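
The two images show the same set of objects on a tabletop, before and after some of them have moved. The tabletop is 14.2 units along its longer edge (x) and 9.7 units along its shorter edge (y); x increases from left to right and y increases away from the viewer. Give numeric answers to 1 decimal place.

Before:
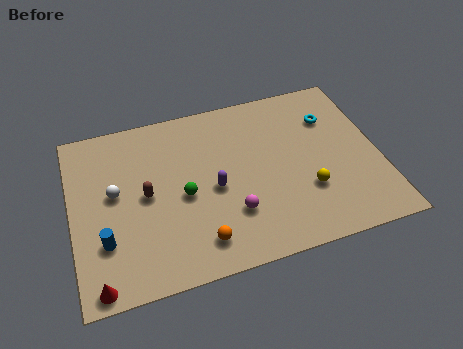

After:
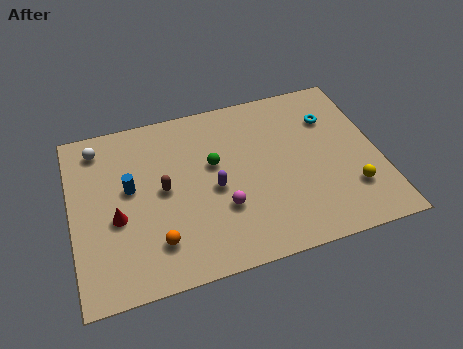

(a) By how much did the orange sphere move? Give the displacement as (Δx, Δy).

(-1.9, 0.5)

The orange sphere started near (5.6, 1.7) and ended near (3.7, 2.2).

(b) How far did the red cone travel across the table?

3.4

From (1.0, 0.8) to (2.0, 4.0), the red cone covered √(1.0² + 3.2²) ≈ 3.4 units.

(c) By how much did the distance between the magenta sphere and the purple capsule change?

-0.5

They were about 1.7 units apart before and 1.2 after — 0.5 units closer together.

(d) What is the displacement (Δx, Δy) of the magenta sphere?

(-0.4, 0.4)

The magenta sphere was at about (7.2, 2.8) and moved to about (6.8, 3.2).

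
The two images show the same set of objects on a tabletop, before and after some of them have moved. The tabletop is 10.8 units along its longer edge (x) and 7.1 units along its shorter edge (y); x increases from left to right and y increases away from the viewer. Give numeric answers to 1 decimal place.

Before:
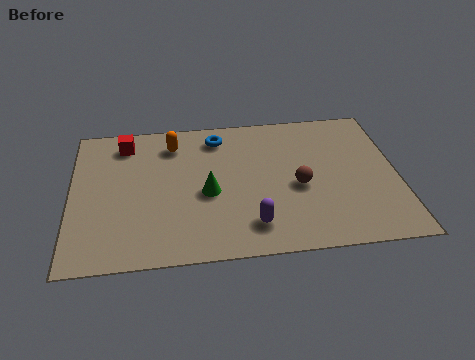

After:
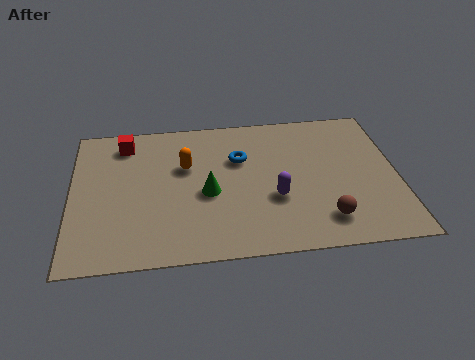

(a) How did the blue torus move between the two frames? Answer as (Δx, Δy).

(0.7, -1.2)

From the two frames, the blue torus sits at roughly (4.9, 5.9) before and (5.6, 4.7) after.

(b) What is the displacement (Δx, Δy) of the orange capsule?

(0.4, -1.2)

The orange capsule started near (3.4, 5.7) and ended near (3.8, 4.5).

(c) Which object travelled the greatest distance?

the brown sphere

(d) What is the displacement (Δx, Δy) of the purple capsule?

(0.8, 1.2)

From the two frames, the purple capsule sits at roughly (5.9, 1.4) before and (6.7, 2.6) after.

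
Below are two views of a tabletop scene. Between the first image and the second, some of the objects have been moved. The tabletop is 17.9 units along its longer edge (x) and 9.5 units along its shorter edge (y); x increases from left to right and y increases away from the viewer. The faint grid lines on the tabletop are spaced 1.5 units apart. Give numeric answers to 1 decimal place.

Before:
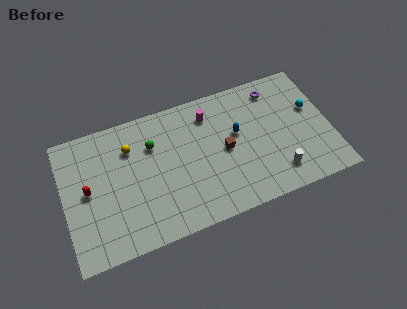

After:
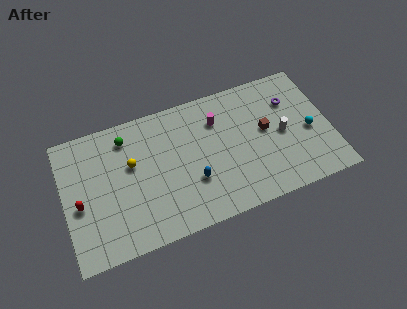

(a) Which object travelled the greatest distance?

the blue capsule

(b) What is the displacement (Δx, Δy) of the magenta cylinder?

(0.5, -0.6)

From the two frames, the magenta cylinder sits at roughly (10.0, 7.6) before and (10.5, 7.0) after.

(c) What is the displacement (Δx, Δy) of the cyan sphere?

(-0.3, -1.6)

The cyan sphere started near (16.8, 5.8) and ended near (16.5, 4.2).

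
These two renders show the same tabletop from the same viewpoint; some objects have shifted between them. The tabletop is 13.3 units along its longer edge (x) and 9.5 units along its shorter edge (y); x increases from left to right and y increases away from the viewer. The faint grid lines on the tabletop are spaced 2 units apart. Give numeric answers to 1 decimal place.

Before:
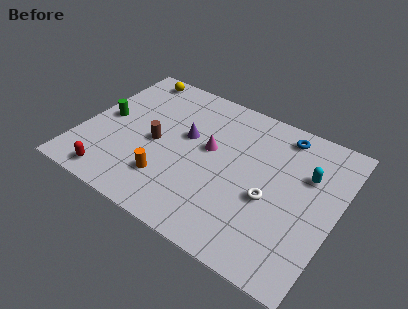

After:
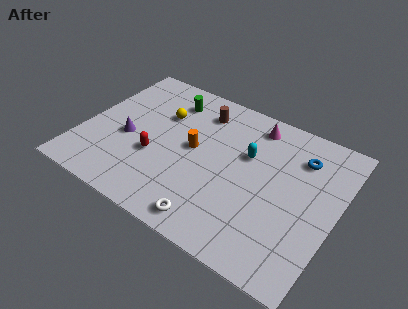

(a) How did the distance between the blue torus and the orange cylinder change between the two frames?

-2.0

Before: roughly 7.7 units apart; after: 5.7. That's 2.0 units closer together.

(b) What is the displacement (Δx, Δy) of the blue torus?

(1.1, -1.0)

The blue torus started near (10.0, 8.2) and ended near (11.1, 7.2).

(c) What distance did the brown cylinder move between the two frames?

3.7

The brown cylinder was near (3.9, 4.4) before and (5.7, 7.6) after, so it travelled √(1.8² + 3.2²) ≈ 3.7 units.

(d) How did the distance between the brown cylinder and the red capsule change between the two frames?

+0.7

They were about 3.7 units apart before and 4.4 after — 0.7 units further apart.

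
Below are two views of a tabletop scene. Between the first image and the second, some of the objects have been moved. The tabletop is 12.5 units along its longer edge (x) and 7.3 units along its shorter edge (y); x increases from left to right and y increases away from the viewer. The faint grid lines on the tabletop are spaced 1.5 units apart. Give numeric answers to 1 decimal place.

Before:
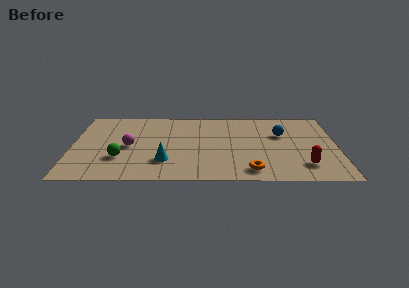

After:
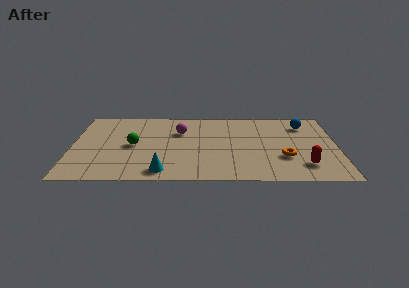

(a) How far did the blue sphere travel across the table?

1.5

The blue sphere moved from about (9.9, 4.7) to (11.0, 5.7), a distance of √(1.1² + 1.0²) ≈ 1.5.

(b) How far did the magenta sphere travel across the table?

2.8

From (2.7, 3.5) to (5.1, 5.0), the magenta sphere covered √(2.4² + 1.5²) ≈ 2.8 units.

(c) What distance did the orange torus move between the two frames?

2.1

The orange torus was near (8.4, 1.1) before and (10.0, 2.4) after, so it travelled √(1.6² + 1.3²) ≈ 2.1 units.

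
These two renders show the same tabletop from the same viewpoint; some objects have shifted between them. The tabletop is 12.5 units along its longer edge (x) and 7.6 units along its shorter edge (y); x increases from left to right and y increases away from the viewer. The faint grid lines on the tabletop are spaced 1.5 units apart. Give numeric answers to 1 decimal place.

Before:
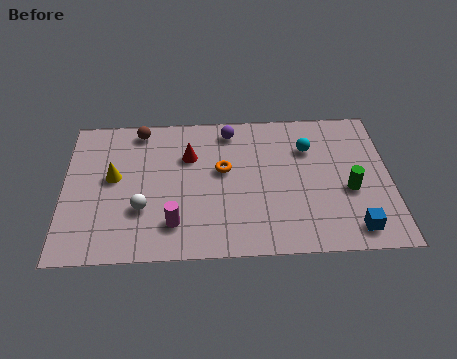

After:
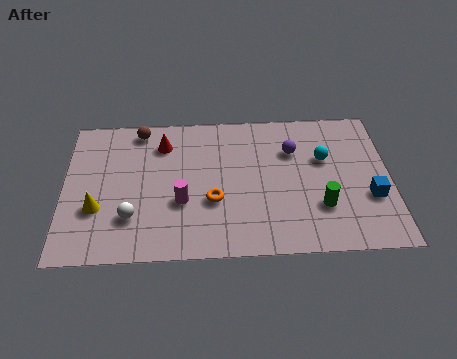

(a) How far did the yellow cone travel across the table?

1.7

The yellow cone was near (1.9, 4.2) before and (1.3, 2.6) after, so it travelled √(0.6² + 1.6²) ≈ 1.7 units.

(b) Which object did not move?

the brown sphere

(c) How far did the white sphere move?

0.6

The white sphere moved from about (3.0, 2.5) to (2.6, 2.1), a distance of √(0.4² + 0.4²) ≈ 0.6.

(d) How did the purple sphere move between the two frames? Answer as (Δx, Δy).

(2.4, -1.2)

From the two frames, the purple sphere sits at roughly (6.4, 6.5) before and (8.8, 5.3) after.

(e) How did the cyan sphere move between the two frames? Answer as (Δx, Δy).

(0.6, -0.6)

From the two frames, the cyan sphere sits at roughly (9.4, 5.4) before and (10.0, 4.8) after.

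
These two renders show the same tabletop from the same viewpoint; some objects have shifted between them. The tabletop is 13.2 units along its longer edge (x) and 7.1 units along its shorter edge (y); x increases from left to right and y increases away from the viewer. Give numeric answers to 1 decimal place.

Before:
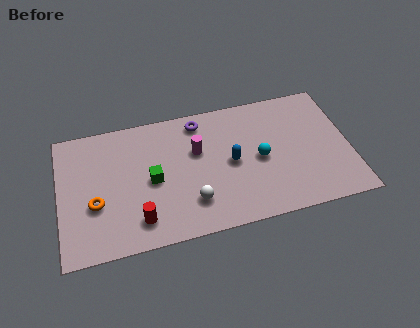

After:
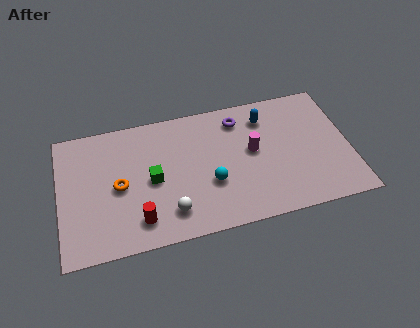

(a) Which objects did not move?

the red cylinder and the green cube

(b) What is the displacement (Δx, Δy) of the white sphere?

(-1.0, -0.3)

The white sphere was at about (5.9, 1.8) and moved to about (4.9, 1.5).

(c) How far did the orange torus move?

1.3

The orange torus was near (1.6, 2.7) before and (2.7, 3.4) after, so it travelled √(1.1² + 0.7²) ≈ 1.3 units.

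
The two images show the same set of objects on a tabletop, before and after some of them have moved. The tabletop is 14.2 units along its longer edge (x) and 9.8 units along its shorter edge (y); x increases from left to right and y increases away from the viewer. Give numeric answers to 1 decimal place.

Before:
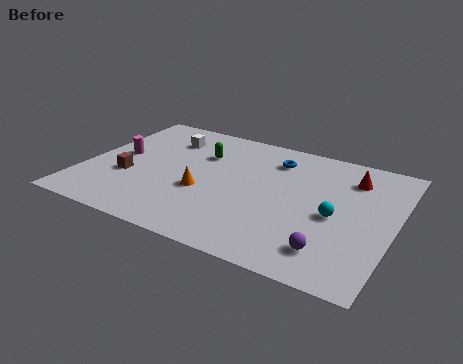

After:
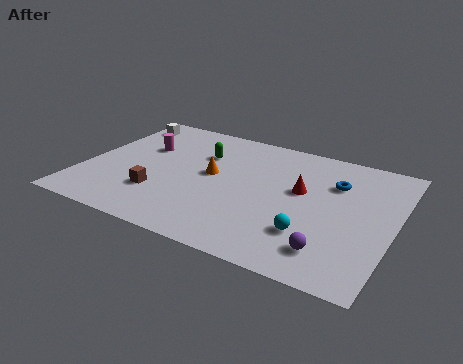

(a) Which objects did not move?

the green capsule and the purple sphere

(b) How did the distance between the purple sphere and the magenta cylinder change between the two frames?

-0.5

Before: roughly 10.8 units apart; after: 10.3. That's 0.5 units closer together.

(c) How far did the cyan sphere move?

1.9

The cyan sphere was near (11.6, 4.4) before and (10.7, 2.7) after, so it travelled √(0.9² + 1.7²) ≈ 1.9 units.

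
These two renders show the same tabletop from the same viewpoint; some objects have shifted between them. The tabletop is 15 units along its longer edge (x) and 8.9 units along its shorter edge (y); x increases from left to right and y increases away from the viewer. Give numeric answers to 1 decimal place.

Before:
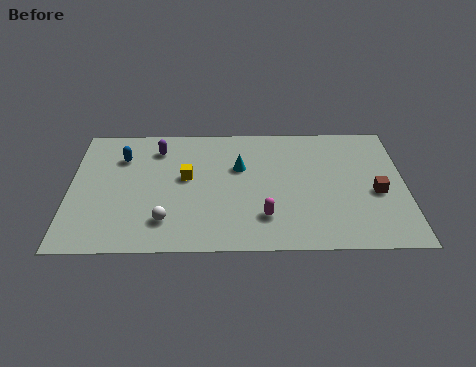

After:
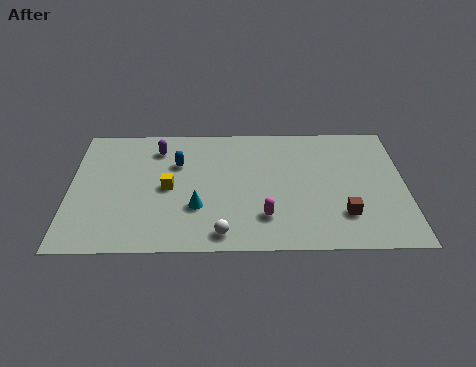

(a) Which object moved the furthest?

the cyan cone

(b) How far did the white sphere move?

2.7

The white sphere was near (4.3, 2.0) before and (6.8, 1.1) after, so it travelled √(2.5² + 0.9²) ≈ 2.7 units.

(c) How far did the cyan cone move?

3.4

From (7.6, 5.7) to (5.7, 2.9), the cyan cone covered √(1.9² + 2.8²) ≈ 3.4 units.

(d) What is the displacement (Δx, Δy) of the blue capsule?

(2.5, -0.5)

From the two frames, the blue capsule sits at roughly (2.3, 6.5) before and (4.8, 6.0) after.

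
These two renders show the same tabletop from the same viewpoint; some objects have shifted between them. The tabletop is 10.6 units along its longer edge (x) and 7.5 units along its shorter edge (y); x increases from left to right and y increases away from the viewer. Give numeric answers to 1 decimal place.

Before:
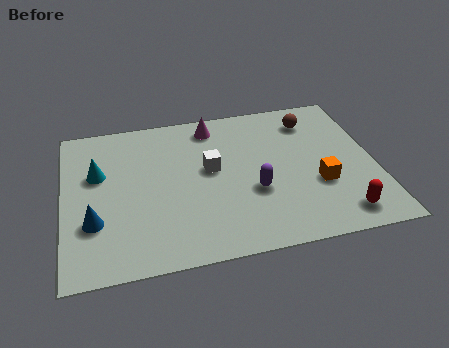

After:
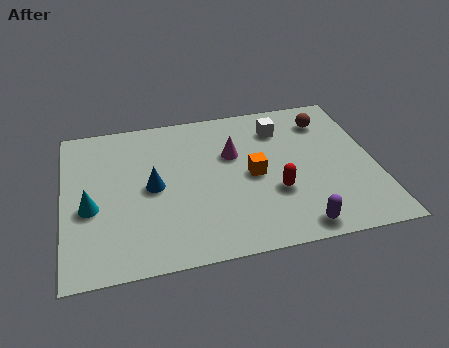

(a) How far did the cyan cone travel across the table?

1.6

From (1.2, 4.7) to (0.9, 3.1), the cyan cone covered √(0.3² + 1.6²) ≈ 1.6 units.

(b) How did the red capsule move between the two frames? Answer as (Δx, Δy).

(-2.1, 1.5)

From the two frames, the red capsule sits at roughly (9.2, 1.1) before and (7.1, 2.6) after.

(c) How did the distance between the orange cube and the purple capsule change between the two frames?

+0.9

They were about 2.2 units apart before and 3.1 after — 0.9 units further apart.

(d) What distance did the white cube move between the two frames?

3.0

The white cube moved from about (5.0, 4.2) to (7.5, 5.8), a distance of √(2.5² + 1.6²) ≈ 3.0.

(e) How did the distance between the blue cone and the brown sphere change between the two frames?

-1.9

They were about 8.4 units apart before and 6.5 after — 1.9 units closer together.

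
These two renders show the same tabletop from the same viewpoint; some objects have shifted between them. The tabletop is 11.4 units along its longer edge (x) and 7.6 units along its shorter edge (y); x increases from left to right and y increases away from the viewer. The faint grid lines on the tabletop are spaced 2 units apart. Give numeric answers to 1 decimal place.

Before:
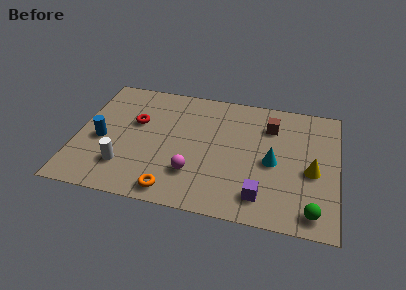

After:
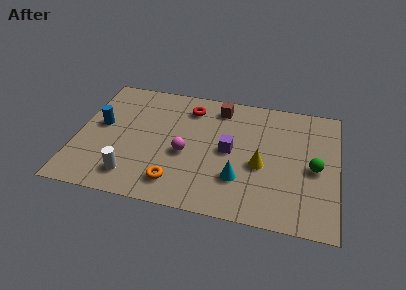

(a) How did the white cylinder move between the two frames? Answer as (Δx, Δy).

(0.4, -0.5)

The white cylinder was at about (2.2, 1.9) and moved to about (2.6, 1.4).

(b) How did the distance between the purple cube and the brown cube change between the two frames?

-1.6

They were about 4.3 units apart before and 2.7 after — 1.6 units closer together.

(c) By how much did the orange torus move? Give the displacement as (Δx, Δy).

(0.1, 0.5)

The orange torus was at about (4.4, 0.9) and moved to about (4.5, 1.4).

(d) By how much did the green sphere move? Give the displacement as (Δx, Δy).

(0.0, 2.5)

The green sphere started near (10.4, 1.0) and ended near (10.4, 3.5).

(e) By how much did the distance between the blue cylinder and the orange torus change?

+0.4

Before: roughly 4.1 units apart; after: 4.5. That's 0.4 units further apart.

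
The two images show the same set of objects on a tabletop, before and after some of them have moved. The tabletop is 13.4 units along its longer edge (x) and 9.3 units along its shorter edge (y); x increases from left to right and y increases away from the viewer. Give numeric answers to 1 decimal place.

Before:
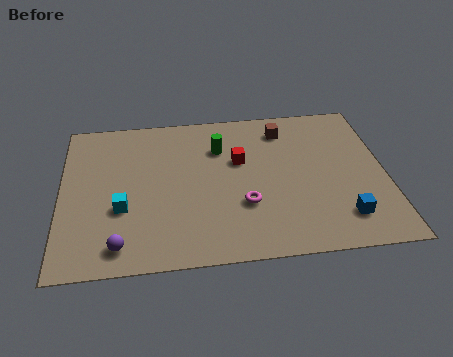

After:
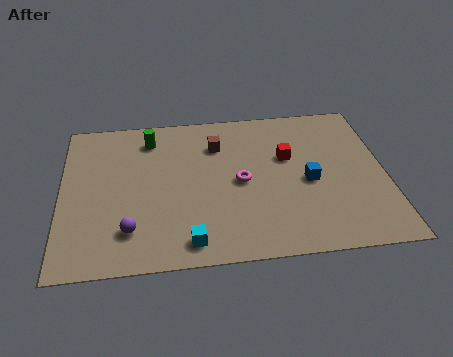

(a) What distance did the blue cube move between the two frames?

2.6

The blue cube was near (11.5, 1.9) before and (10.2, 4.2) after, so it travelled √(1.3² + 2.3²) ≈ 2.6 units.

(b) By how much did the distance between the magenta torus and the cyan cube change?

-1.0

Before: roughly 5.0 units apart; after: 4.0. That's 1.0 units closer together.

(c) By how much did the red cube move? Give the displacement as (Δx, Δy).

(2.0, 0.0)

The red cube started near (7.4, 5.8) and ended near (9.4, 5.8).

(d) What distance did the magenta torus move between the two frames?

1.4

The magenta torus moved from about (7.5, 3.1) to (7.4, 4.5), a distance of √(0.1² + 1.4²) ≈ 1.4.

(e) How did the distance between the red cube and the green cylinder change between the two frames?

+4.8

Before: roughly 1.2 units apart; after: 6.0. That's 4.8 units further apart.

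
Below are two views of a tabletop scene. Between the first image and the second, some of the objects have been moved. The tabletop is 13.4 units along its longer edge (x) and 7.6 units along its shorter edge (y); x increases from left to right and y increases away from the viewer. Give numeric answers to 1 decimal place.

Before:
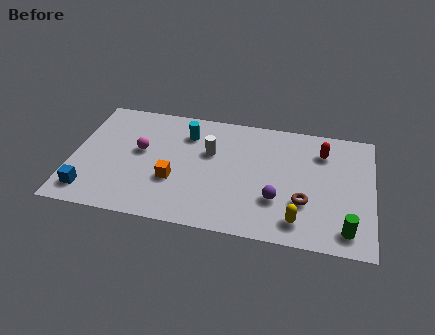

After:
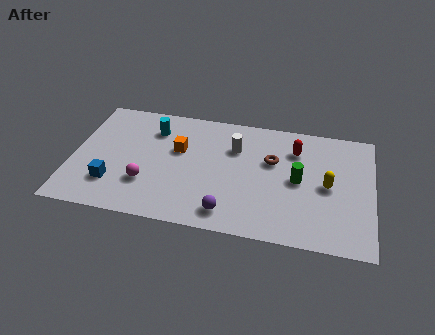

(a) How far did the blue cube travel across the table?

1.2

The blue cube was near (0.9, 1.3) before and (1.9, 2.0) after, so it travelled √(1.0² + 0.7²) ≈ 1.2 units.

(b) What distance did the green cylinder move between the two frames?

3.4

The green cylinder moved from about (12.3, 1.2) to (10.1, 3.8), a distance of √(2.2² + 2.6²) ≈ 3.4.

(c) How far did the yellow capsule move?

2.7

The yellow capsule was near (10.2, 1.3) before and (11.4, 3.7) after, so it travelled √(1.2² + 2.4²) ≈ 2.7 units.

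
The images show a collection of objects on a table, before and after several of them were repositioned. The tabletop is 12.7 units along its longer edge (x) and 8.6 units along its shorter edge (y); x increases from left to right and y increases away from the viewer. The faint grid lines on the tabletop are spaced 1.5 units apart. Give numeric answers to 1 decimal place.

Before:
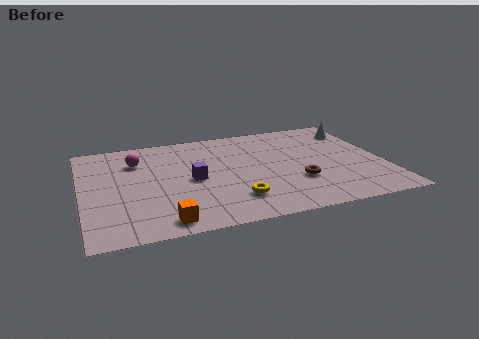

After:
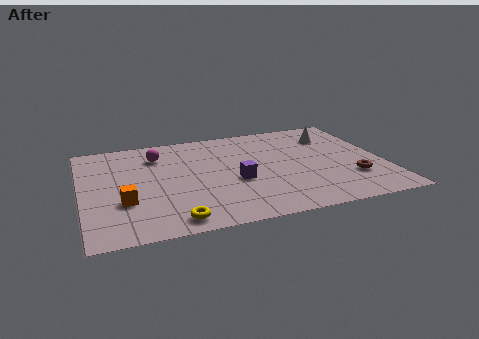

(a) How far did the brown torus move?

2.3

The brown torus was near (8.9, 2.8) before and (11.2, 2.5) after, so it travelled √(2.3² + 0.3²) ≈ 2.3 units.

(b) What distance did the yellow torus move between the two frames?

2.8

From (6.2, 2.0) to (3.6, 1.0), the yellow torus covered √(2.6² + 1.0²) ≈ 2.8 units.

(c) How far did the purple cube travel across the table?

1.9

From (4.6, 4.1) to (6.4, 3.5), the purple cube covered √(1.8² + 0.6²) ≈ 1.9 units.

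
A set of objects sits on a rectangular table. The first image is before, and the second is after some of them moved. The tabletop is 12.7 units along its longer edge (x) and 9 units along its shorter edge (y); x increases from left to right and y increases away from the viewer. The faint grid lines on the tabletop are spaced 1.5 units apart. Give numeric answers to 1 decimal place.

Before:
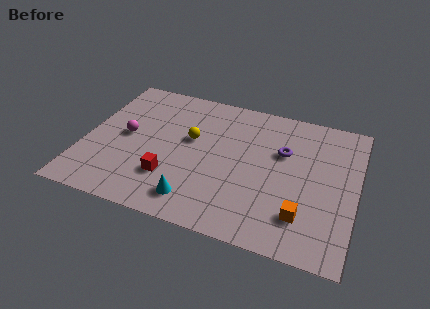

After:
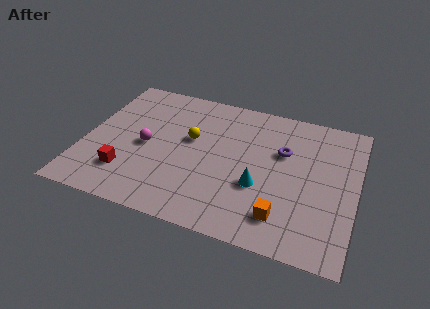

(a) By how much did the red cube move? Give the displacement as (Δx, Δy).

(-2.0, -0.3)

The red cube was at about (4.2, 2.5) and moved to about (2.2, 2.2).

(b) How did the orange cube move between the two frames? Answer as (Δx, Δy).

(-0.9, -0.3)

The orange cube was at about (10.4, 2.1) and moved to about (9.5, 1.8).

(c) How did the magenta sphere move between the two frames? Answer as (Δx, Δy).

(1.0, -0.4)

From the two frames, the magenta sphere sits at roughly (1.9, 4.6) before and (2.9, 4.2) after.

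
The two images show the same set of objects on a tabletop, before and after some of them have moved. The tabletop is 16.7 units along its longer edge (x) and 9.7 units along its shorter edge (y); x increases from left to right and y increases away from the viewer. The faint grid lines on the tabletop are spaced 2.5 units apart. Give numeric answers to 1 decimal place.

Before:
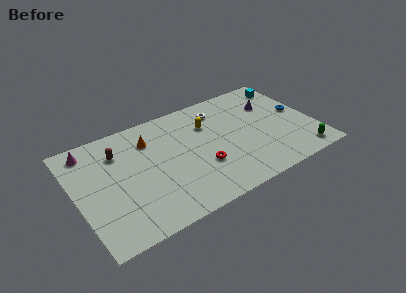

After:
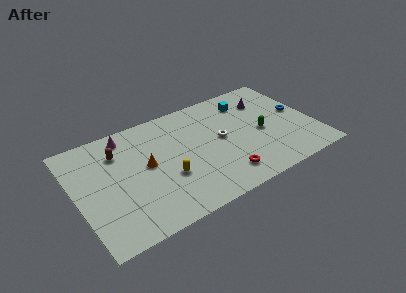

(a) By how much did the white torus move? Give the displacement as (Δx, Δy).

(-0.3, -2.7)

From the two frames, the white torus sits at roughly (10.5, 7.8) before and (10.2, 5.1) after.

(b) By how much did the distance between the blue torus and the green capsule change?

-1.1

The distance was about 4.0 in the first image and 2.9 in the second, so they moved 1.1 units closer together.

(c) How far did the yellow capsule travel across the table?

4.7

The yellow capsule was near (9.5, 6.8) before and (6.1, 3.5) after, so it travelled √(3.4² + 3.3²) ≈ 4.7 units.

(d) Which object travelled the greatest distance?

the yellow capsule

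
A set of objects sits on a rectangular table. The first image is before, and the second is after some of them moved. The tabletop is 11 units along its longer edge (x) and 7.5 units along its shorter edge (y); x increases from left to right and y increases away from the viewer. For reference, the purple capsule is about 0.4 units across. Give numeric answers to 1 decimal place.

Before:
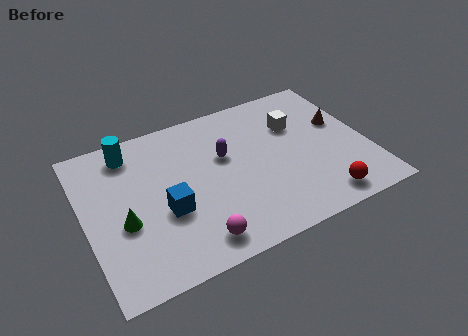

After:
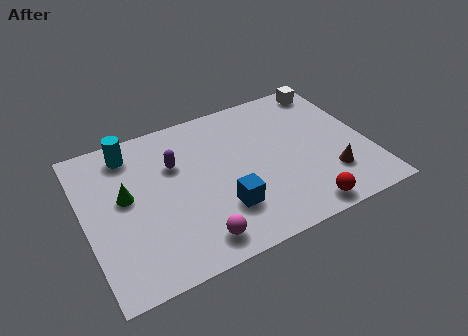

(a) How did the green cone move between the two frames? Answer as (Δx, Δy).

(0.2, 1.2)

From the two frames, the green cone sits at roughly (1.4, 3.0) before and (1.6, 4.2) after.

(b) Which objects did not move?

the cyan cylinder and the magenta sphere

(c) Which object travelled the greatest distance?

the brown cone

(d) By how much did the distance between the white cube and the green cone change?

+1.4

Before: roughly 7.3 units apart; after: 8.7. That's 1.4 units further apart.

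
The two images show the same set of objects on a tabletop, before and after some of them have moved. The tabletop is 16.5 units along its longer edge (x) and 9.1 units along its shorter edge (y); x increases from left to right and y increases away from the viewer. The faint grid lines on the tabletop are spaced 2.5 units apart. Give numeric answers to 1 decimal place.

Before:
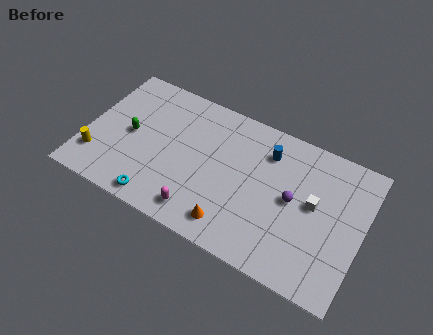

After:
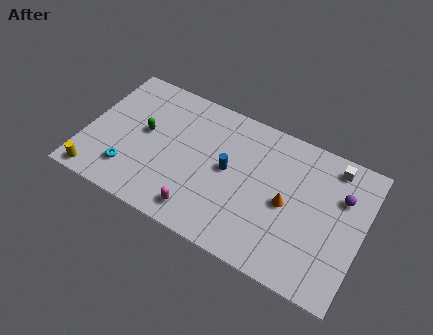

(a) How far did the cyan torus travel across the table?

2.2

The cyan torus was near (4.8, 1.0) before and (2.9, 2.1) after, so it travelled √(1.9² + 1.1²) ≈ 2.2 units.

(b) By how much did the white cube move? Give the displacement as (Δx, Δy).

(0.8, 2.9)

The white cube started near (13.6, 5.0) and ended near (14.4, 7.9).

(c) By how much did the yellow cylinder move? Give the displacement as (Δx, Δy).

(0.2, -1.3)

From the two frames, the yellow cylinder sits at roughly (0.9, 2.2) before and (1.1, 0.9) after.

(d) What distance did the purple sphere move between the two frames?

3.1

From (12.4, 4.7) to (15.1, 6.2), the purple sphere covered √(2.7² + 1.5²) ≈ 3.1 units.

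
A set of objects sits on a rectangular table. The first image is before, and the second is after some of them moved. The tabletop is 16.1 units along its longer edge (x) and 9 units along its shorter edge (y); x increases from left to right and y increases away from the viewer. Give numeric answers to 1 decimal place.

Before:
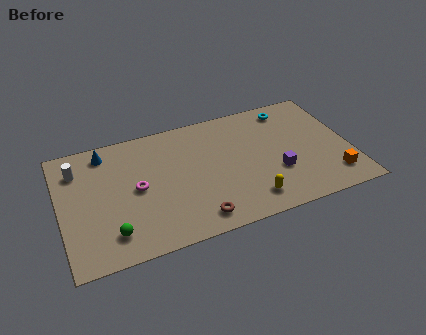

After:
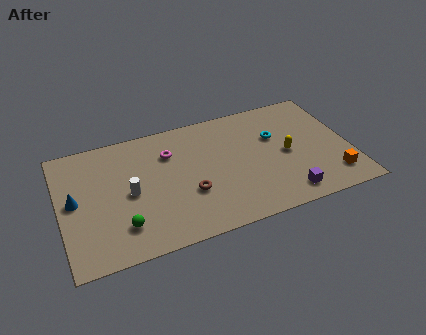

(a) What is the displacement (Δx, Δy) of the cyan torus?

(-1.0, -1.9)

From the two frames, the cyan torus sits at roughly (13.1, 7.7) before and (12.1, 5.8) after.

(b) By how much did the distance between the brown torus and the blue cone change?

-1.4

The distance was about 7.8 in the first image and 6.4 in the second, so they moved 1.4 units closer together.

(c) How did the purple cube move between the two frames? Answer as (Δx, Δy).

(0.3, -1.8)

From the two frames, the purple cube sits at roughly (11.9, 3.1) before and (12.2, 1.3) after.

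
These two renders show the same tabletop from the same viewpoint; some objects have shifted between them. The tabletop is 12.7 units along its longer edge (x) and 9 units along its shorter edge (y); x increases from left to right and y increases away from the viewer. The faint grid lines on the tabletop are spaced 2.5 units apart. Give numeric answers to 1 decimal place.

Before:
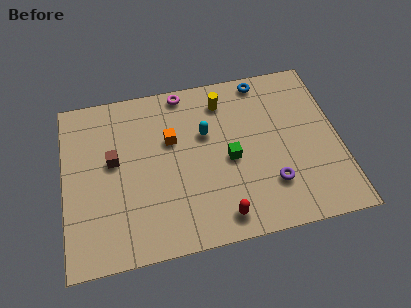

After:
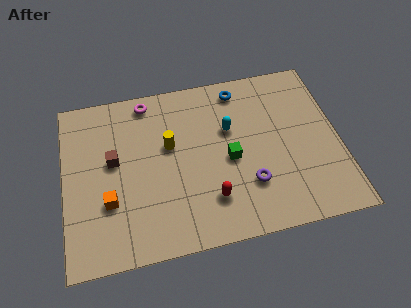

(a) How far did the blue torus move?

1.1

From (9.4, 8.1) to (8.3, 7.8), the blue torus covered √(1.1² + 0.3²) ≈ 1.1 units.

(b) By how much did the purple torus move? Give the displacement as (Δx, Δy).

(-1.0, 0.2)

From the two frames, the purple torus sits at roughly (9.4, 2.4) before and (8.4, 2.6) after.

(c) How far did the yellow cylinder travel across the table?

3.2

From (7.5, 7.3) to (4.9, 5.4), the yellow cylinder covered √(2.6² + 1.9²) ≈ 3.2 units.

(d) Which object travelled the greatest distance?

the orange cube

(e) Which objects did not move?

the brown cube and the green cube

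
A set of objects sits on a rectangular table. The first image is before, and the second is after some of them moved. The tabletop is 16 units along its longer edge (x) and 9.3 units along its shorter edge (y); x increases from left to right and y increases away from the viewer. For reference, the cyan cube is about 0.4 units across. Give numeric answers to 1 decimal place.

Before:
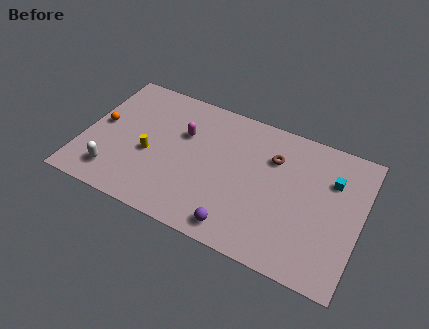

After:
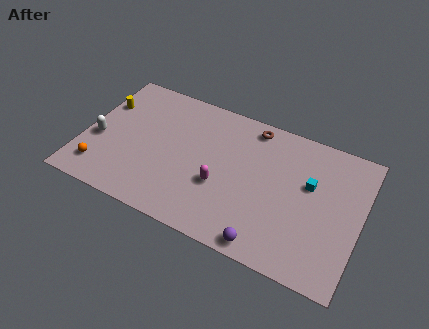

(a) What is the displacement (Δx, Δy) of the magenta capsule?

(2.5, -2.6)

From the two frames, the magenta capsule sits at roughly (5.6, 6.1) before and (8.1, 3.5) after.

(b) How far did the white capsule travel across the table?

2.3

The white capsule was near (2.1, 1.8) before and (0.9, 3.8) after, so it travelled √(1.2² + 2.0²) ≈ 2.3 units.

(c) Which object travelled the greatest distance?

the yellow cylinder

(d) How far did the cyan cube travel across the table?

1.4

The cyan cube moved from about (14.2, 6.5) to (13.0, 5.7), a distance of √(1.2² + 0.8²) ≈ 1.4.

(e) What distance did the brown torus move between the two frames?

2.1

The brown torus moved from about (10.8, 6.6) to (9.4, 8.2), a distance of √(1.4² + 1.6²) ≈ 2.1.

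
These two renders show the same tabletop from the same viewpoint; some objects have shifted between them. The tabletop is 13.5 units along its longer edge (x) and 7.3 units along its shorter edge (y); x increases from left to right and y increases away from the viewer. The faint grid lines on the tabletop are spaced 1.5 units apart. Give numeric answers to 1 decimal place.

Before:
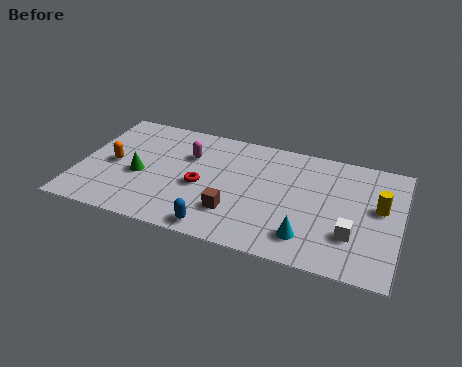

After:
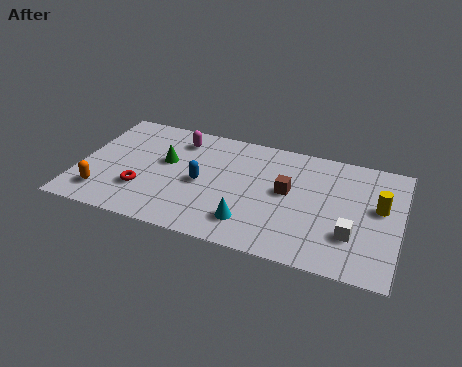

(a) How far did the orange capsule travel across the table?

2.0

The orange capsule was near (1.4, 3.5) before and (1.2, 1.5) after, so it travelled √(0.2² + 2.0²) ≈ 2.0 units.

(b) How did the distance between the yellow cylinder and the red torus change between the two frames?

+2.5

They were about 7.5 units apart before and 10.0 after — 2.5 units further apart.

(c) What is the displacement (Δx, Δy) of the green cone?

(1.0, 1.2)

The green cone was at about (2.6, 3.1) and moved to about (3.6, 4.3).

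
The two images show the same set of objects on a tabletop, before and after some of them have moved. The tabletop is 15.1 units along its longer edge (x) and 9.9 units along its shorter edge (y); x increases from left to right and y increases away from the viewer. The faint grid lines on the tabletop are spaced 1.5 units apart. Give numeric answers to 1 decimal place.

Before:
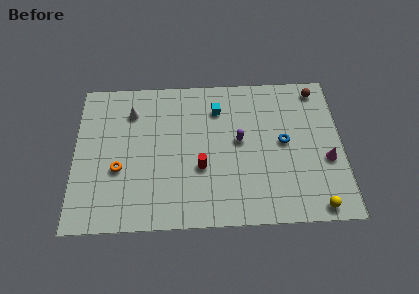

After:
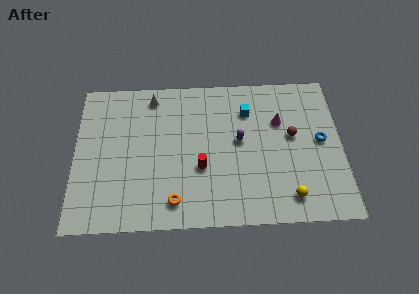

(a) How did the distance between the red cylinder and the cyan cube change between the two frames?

+0.6

Before: roughly 4.0 units apart; after: 4.6. That's 0.6 units further apart.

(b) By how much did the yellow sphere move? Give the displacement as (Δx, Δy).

(-1.5, 0.7)

The yellow sphere was at about (13.5, 0.9) and moved to about (12.0, 1.6).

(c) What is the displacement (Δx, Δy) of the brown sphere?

(-1.5, -3.1)

The brown sphere was at about (13.8, 8.7) and moved to about (12.3, 5.6).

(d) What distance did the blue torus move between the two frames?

2.1

From (11.8, 5.2) to (13.9, 5.2), the blue torus covered √(2.1² + 0.0²) ≈ 2.1 units.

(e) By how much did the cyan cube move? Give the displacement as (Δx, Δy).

(1.7, -0.2)

From the two frames, the cyan cube sits at roughly (8.1, 7.6) before and (9.8, 7.4) after.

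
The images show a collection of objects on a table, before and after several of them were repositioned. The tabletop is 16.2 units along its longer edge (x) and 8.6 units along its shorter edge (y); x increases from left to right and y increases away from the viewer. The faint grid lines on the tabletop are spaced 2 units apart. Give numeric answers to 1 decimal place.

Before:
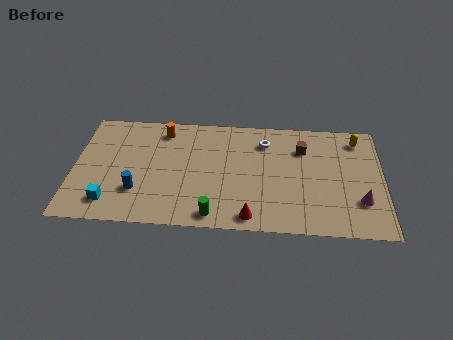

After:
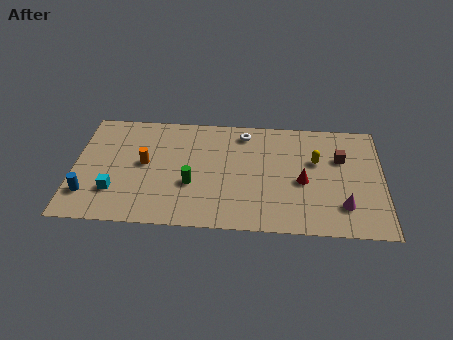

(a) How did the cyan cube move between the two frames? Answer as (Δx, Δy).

(0.2, 0.8)

The cyan cube was at about (2.0, 1.6) and moved to about (2.2, 2.4).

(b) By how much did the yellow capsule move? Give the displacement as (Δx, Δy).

(-2.2, -1.8)

The yellow capsule was at about (14.9, 7.2) and moved to about (12.7, 5.4).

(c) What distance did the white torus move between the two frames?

1.3

The white torus moved from about (10.0, 6.7) to (8.9, 7.3), a distance of √(1.1² + 0.6²) ≈ 1.3.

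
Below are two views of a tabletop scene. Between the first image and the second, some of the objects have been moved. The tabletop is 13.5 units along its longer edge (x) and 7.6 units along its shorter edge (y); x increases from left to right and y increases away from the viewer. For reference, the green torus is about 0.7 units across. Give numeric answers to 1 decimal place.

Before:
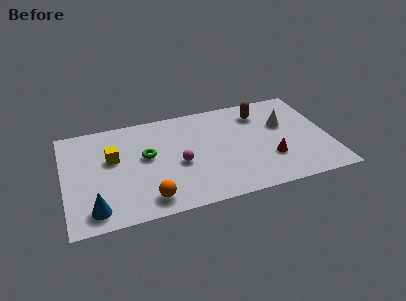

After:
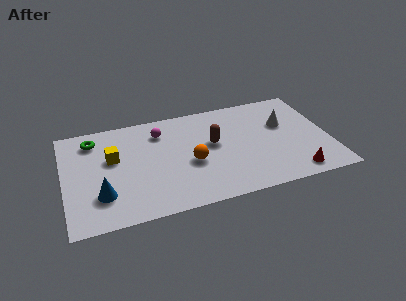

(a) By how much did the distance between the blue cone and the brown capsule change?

-3.8

Before: roughly 10.0 units apart; after: 6.2. That's 3.8 units closer together.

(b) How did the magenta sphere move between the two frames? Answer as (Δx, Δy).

(-0.8, 2.6)

From the two frames, the magenta sphere sits at roughly (5.8, 3.3) before and (5.0, 5.9) after.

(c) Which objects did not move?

the yellow cube and the white cone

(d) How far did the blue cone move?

1.0

The blue cone was near (1.4, 1.2) before and (1.8, 2.1) after, so it travelled √(0.4² + 0.9²) ≈ 1.0 units.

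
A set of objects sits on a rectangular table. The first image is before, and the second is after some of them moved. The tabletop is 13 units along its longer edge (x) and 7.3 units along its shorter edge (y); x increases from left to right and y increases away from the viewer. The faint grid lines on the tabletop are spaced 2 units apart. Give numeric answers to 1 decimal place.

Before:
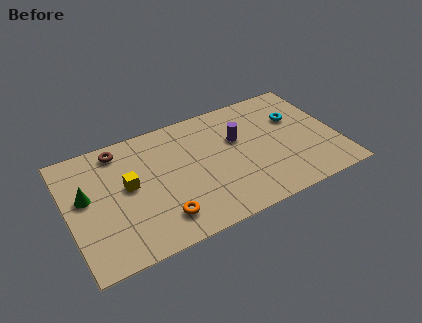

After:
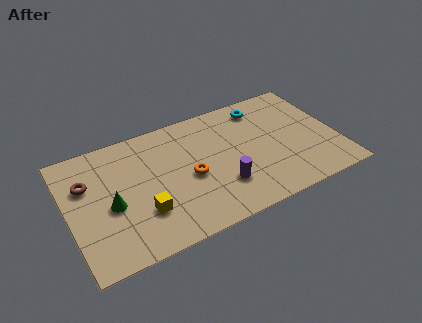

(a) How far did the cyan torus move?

2.0

From (11.2, 4.8) to (9.7, 6.1), the cyan torus covered √(1.5² + 1.3²) ≈ 2.0 units.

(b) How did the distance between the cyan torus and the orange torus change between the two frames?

-2.9

The distance was about 7.7 in the first image and 4.8 in the second, so they moved 2.9 units closer together.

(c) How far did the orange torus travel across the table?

2.4

From (4.2, 1.5) to (5.8, 3.3), the orange torus covered √(1.6² + 1.8²) ≈ 2.4 units.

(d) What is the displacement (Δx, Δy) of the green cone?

(1.1, -1.0)

The green cone started near (0.9, 4.2) and ended near (2.0, 3.2).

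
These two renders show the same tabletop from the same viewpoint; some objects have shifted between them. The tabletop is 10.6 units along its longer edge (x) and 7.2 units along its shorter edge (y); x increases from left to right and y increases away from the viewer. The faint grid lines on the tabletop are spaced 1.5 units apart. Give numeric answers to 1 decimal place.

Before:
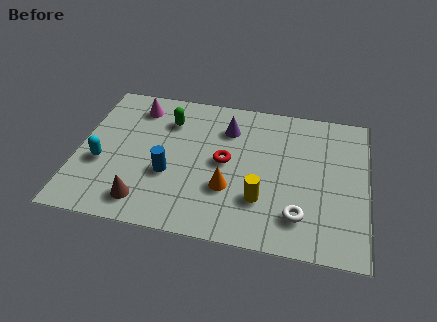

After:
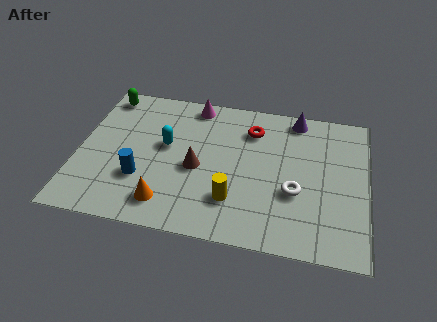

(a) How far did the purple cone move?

2.7

From (5.4, 5.4) to (7.9, 6.4), the purple cone covered √(2.5² + 1.0²) ≈ 2.7 units.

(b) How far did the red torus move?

2.0

The red torus moved from about (5.4, 3.7) to (6.3, 5.5), a distance of √(0.9² + 1.8²) ≈ 2.0.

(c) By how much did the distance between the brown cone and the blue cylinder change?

+0.5

The distance was about 1.7 in the first image and 2.2 in the second, so they moved 0.5 units further apart.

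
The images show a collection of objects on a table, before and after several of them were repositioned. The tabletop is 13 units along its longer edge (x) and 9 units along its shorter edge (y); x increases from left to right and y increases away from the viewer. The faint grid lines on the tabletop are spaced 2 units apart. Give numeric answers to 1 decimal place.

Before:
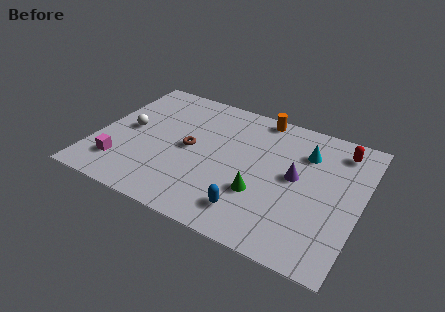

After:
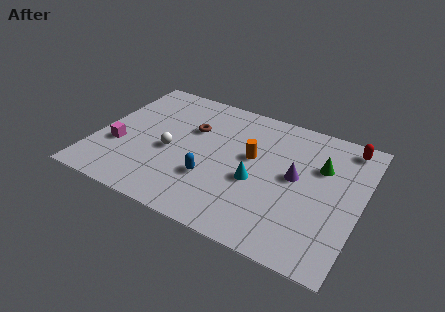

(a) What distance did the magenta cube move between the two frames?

1.2

The magenta cube was near (1.5, 2.0) before and (1.2, 3.2) after, so it travelled √(0.3² + 1.2²) ≈ 1.2 units.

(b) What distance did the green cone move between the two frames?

4.0

From (8.3, 3.0) to (10.9, 6.0), the green cone covered √(2.6² + 3.0²) ≈ 4.0 units.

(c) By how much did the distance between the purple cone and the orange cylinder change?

-1.8

The distance was about 4.0 in the first image and 2.2 in the second, so they moved 1.8 units closer together.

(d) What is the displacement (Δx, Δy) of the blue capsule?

(-2.1, 1.2)

From the two frames, the blue capsule sits at roughly (8.0, 1.7) before and (5.9, 2.9) after.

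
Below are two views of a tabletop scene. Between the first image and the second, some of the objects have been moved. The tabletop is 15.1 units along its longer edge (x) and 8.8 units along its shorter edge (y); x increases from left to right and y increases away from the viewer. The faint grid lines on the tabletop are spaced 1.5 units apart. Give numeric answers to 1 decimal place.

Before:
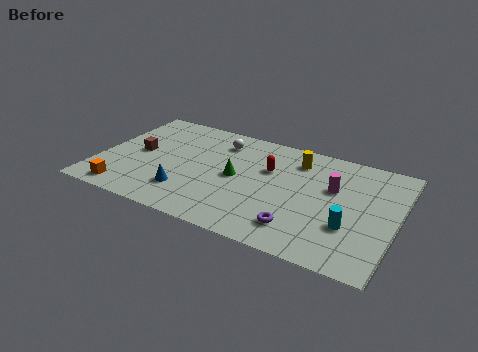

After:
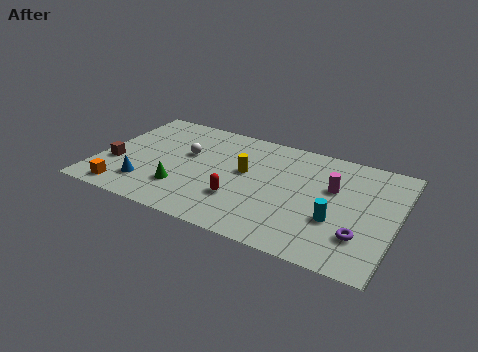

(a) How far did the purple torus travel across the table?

3.1

From (10.5, 1.8) to (13.5, 2.4), the purple torus covered √(3.0² + 0.6²) ≈ 3.1 units.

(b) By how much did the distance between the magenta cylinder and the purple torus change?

-0.4

They were about 3.9 units apart before and 3.5 after — 0.4 units closer together.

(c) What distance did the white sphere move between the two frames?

2.3

The white sphere moved from about (5.8, 7.0) to (4.3, 5.3), a distance of √(1.5² + 1.7²) ≈ 2.3.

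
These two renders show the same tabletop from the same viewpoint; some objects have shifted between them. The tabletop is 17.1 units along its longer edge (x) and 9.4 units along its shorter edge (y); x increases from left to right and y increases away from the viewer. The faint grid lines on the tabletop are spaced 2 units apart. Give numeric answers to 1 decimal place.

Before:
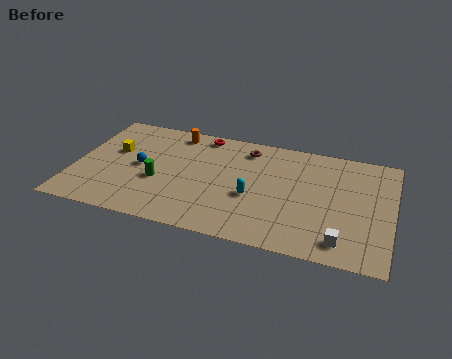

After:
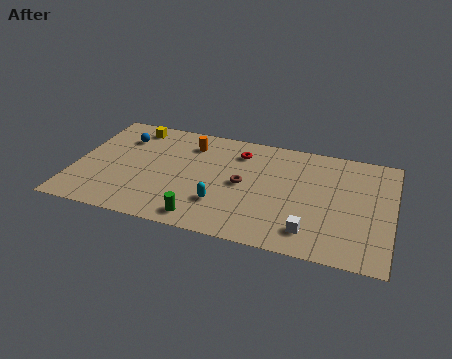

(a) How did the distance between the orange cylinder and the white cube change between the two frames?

-2.7

The distance was about 11.6 in the first image and 8.9 in the second, so they moved 2.7 units closer together.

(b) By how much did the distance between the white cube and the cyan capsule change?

-0.5

Before: roughly 5.4 units apart; after: 4.9. That's 0.5 units closer together.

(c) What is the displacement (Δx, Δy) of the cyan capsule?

(-1.6, -1.1)

The cyan capsule started near (9.7, 3.8) and ended near (8.1, 2.7).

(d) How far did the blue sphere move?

2.6

The blue sphere moved from about (3.5, 4.7) to (2.3, 7.0), a distance of √(1.2² + 2.3²) ≈ 2.6.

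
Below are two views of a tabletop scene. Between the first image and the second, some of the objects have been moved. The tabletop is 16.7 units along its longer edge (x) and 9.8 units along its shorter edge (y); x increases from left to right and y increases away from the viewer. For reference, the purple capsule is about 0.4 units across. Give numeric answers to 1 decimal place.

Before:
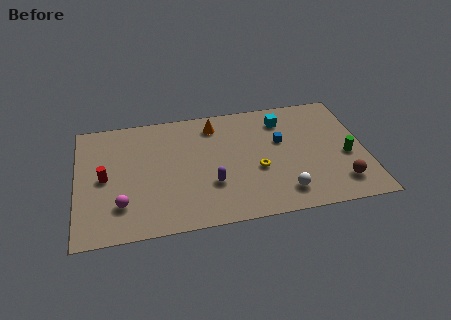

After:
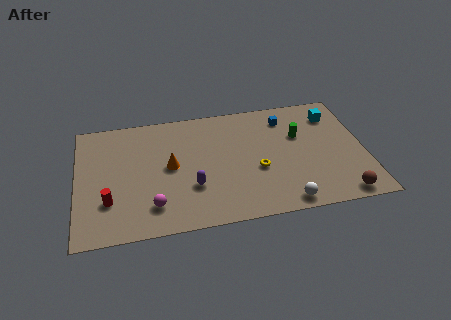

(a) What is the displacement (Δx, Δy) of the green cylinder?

(-2.6, 2.2)

The green cylinder started near (15.6, 4.1) and ended near (13.0, 6.3).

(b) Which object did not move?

the yellow torus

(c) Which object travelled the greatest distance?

the orange cone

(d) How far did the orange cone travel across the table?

4.0

The orange cone was near (8.1, 8.1) before and (5.4, 5.1) after, so it travelled √(2.7² + 3.0²) ≈ 4.0 units.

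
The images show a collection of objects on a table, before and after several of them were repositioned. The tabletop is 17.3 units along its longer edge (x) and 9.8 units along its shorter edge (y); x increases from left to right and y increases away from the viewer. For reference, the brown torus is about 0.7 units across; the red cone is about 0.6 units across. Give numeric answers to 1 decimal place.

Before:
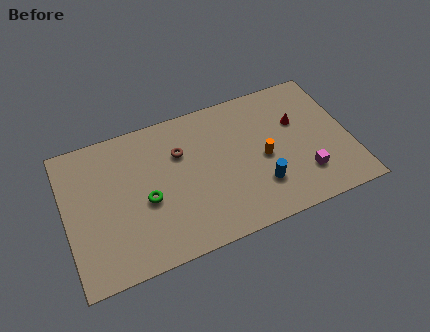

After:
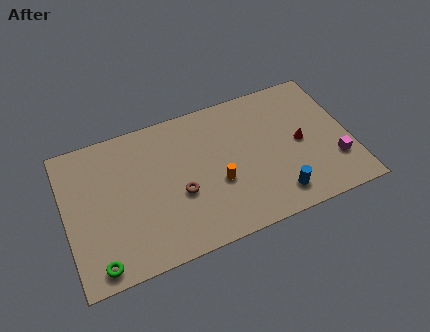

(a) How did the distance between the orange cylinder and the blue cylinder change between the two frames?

+2.2

The distance was about 1.8 in the first image and 4.0 in the second, so they moved 2.2 units further apart.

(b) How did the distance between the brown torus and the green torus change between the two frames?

+2.5

The distance was about 3.4 in the first image and 5.9 in the second, so they moved 2.5 units further apart.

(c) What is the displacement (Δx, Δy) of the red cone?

(0.0, -1.5)

The red cone started near (14.3, 6.3) and ended near (14.3, 4.8).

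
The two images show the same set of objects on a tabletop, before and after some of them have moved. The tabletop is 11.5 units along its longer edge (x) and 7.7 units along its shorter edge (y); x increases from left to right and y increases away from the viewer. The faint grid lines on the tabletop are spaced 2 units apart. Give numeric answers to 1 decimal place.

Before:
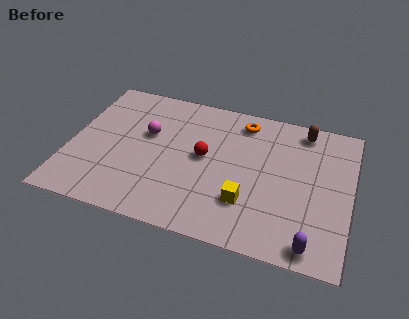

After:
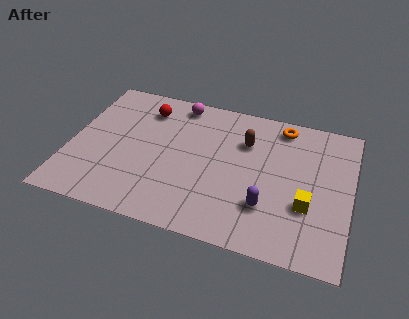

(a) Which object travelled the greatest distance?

the red sphere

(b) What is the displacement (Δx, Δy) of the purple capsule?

(-1.9, 1.4)

The purple capsule started near (10.1, 0.8) and ended near (8.2, 2.2).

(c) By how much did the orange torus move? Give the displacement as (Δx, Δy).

(1.6, 0.2)

From the two frames, the orange torus sits at roughly (6.9, 6.5) before and (8.5, 6.7) after.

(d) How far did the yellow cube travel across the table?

2.5

The yellow cube moved from about (7.4, 2.2) to (9.8, 2.7), a distance of √(2.4² + 0.5²) ≈ 2.5.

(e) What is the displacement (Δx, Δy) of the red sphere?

(-2.6, 2.0)

From the two frames, the red sphere sits at roughly (5.5, 4.1) before and (2.9, 6.1) after.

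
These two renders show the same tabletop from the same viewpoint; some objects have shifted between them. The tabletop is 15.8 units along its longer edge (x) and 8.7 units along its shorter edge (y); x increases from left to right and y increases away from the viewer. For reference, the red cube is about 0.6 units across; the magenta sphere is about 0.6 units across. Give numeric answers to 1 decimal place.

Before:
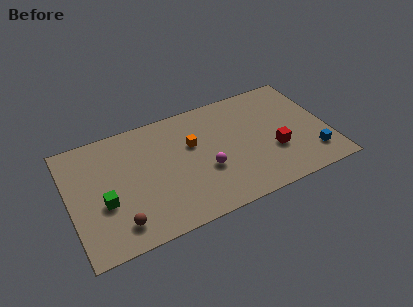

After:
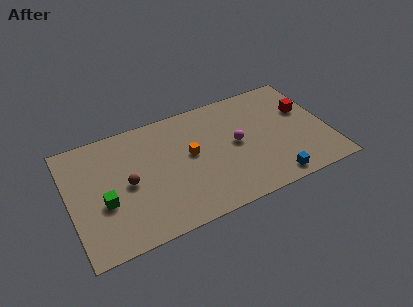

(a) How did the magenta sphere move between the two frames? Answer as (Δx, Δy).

(2.0, 1.2)

The magenta sphere was at about (8.2, 3.3) and moved to about (10.2, 4.5).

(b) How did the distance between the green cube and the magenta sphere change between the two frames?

+2.1

Before: roughly 6.2 units apart; after: 8.3. That's 2.1 units further apart.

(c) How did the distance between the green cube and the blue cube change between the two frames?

-2.4

They were about 12.7 units apart before and 10.3 after — 2.4 units closer together.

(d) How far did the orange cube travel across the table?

0.7

The orange cube was near (7.6, 5.5) before and (7.4, 4.8) after, so it travelled √(0.2² + 0.7²) ≈ 0.7 units.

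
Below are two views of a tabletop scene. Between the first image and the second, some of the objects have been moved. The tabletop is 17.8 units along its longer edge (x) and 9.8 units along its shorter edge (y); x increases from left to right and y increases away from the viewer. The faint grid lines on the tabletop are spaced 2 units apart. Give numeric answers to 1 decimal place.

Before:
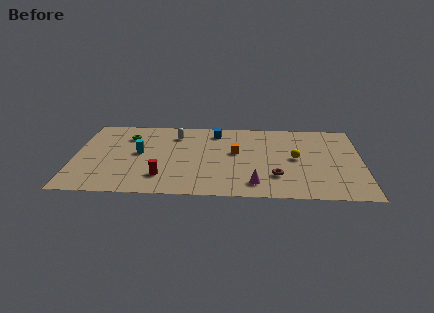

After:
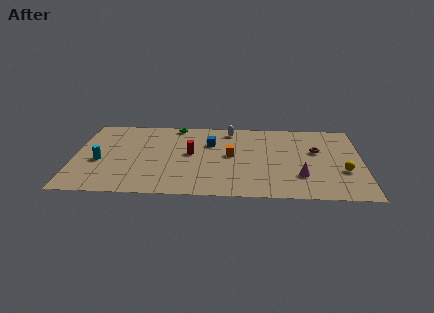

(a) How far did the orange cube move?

0.5

The orange cube moved from about (10.0, 5.6) to (9.7, 5.2), a distance of √(0.3² + 0.4²) ≈ 0.5.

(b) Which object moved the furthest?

the brown torus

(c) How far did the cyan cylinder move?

2.6

From (4.0, 5.2) to (1.6, 4.1), the cyan cylinder covered √(2.4² + 1.1²) ≈ 2.6 units.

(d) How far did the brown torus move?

4.1

The brown torus moved from about (12.5, 2.7) to (15.0, 6.0), a distance of √(2.5² + 3.3²) ≈ 4.1.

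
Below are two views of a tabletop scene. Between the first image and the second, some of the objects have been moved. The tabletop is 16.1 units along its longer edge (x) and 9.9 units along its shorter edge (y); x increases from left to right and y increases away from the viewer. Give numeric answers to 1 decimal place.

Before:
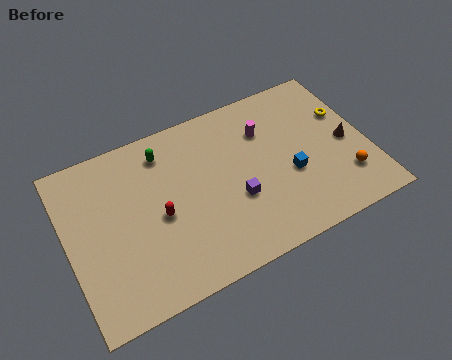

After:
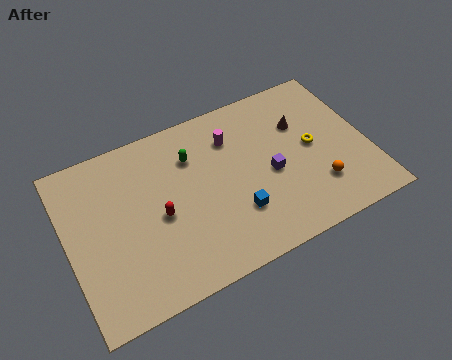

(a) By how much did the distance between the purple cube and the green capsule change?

-0.7

The distance was about 5.5 in the first image and 4.8 in the second, so they moved 0.7 units closer together.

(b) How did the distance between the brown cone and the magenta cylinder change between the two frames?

-1.0

They were about 4.8 units apart before and 3.8 after — 1.0 units closer together.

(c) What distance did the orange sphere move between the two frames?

1.5

The orange sphere moved from about (14.6, 2.5) to (13.1, 2.6), a distance of √(1.5² + 0.1²) ≈ 1.5.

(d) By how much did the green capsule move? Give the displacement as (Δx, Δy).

(1.4, -0.9)

From the two frames, the green capsule sits at roughly (5.5, 8.1) before and (6.9, 7.2) after.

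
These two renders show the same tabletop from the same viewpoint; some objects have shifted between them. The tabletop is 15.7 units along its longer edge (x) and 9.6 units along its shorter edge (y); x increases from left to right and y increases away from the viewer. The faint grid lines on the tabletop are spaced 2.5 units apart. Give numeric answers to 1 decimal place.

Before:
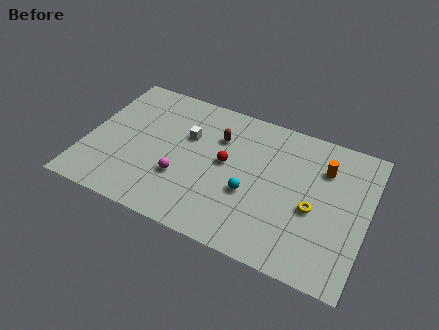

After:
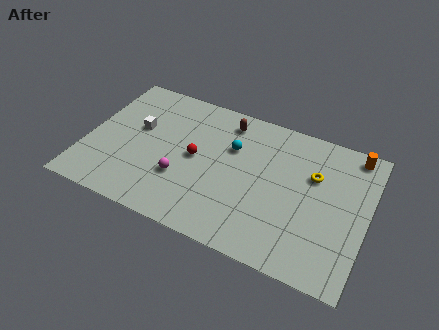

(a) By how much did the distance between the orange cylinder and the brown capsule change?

+1.2

Before: roughly 5.9 units apart; after: 7.1. That's 1.2 units further apart.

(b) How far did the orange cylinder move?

2.2

From (13.1, 7.0) to (14.6, 8.6), the orange cylinder covered √(1.5² + 1.6²) ≈ 2.2 units.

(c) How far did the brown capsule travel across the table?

1.3

The brown capsule moved from about (7.2, 6.8) to (7.5, 8.1), a distance of √(0.3² + 1.3²) ≈ 1.3.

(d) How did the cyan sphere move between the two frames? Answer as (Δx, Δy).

(-1.3, 2.7)

From the two frames, the cyan sphere sits at roughly (9.3, 3.7) before and (8.0, 6.4) after.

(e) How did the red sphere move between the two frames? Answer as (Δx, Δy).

(-1.7, -0.3)

The red sphere was at about (7.8, 5.2) and moved to about (6.1, 4.9).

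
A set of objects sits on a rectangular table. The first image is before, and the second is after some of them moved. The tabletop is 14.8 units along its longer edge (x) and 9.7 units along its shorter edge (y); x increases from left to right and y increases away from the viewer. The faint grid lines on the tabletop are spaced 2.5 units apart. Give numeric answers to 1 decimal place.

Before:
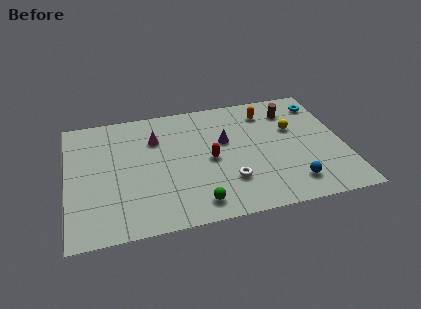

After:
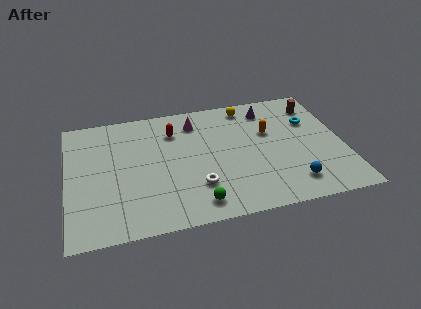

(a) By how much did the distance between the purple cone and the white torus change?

+3.6

They were about 3.2 units apart before and 6.8 after — 3.6 units further apart.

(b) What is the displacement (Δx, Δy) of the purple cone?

(2.5, 2.1)

The purple cone started near (8.5, 5.9) and ended near (11.0, 8.0).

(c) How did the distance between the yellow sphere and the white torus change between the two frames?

+1.6

Before: roughly 5.0 units apart; after: 6.6. That's 1.6 units further apart.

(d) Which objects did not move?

the green sphere and the blue sphere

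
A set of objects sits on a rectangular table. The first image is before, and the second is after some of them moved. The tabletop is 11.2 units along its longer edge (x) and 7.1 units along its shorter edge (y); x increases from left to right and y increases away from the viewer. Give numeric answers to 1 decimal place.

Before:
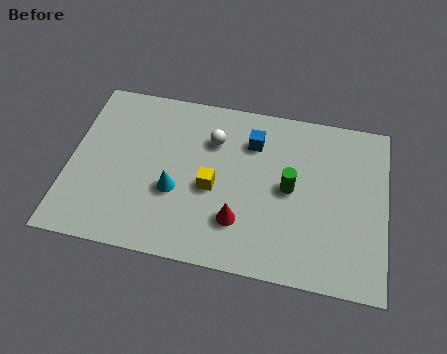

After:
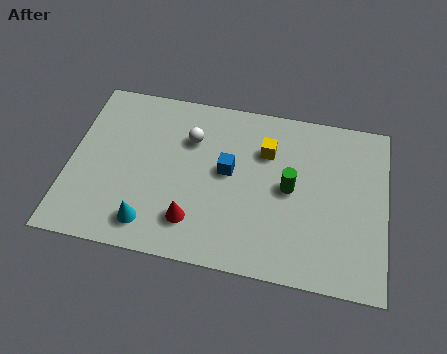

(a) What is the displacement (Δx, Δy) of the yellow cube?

(1.8, 1.9)

From the two frames, the yellow cube sits at roughly (5.1, 3.1) before and (6.9, 5.0) after.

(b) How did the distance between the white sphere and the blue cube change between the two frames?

+0.4

They were about 1.4 units apart before and 1.8 after — 0.4 units further apart.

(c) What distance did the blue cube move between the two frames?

1.6

From (6.4, 5.3) to (5.6, 3.9), the blue cube covered √(0.8² + 1.4²) ≈ 1.6 units.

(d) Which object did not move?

the green cylinder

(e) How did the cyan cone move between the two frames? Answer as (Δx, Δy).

(-0.8, -1.5)

From the two frames, the cyan cone sits at roughly (3.8, 2.7) before and (3.0, 1.2) after.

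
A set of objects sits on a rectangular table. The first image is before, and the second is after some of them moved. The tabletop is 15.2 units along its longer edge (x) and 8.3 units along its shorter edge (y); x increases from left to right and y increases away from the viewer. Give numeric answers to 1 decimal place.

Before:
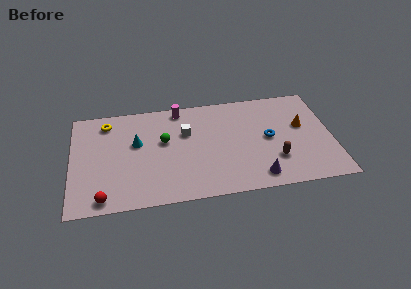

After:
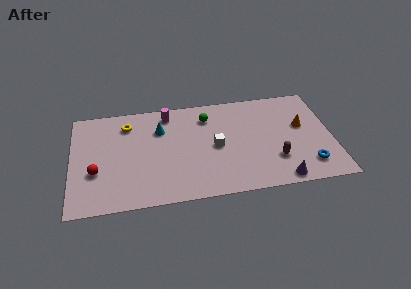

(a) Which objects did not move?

the orange cone and the brown capsule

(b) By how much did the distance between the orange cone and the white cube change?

-1.6

The distance was about 6.8 in the first image and 5.2 in the second, so they moved 1.6 units closer together.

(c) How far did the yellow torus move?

1.2

The yellow torus moved from about (2.1, 6.9) to (3.3, 6.6), a distance of √(1.2² + 0.3²) ≈ 1.2.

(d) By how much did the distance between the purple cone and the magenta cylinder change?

+1.4

The distance was about 7.5 in the first image and 8.9 in the second, so they moved 1.4 units further apart.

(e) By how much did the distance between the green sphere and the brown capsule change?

-1.3

Before: roughly 6.9 units apart; after: 5.6. That's 1.3 units closer together.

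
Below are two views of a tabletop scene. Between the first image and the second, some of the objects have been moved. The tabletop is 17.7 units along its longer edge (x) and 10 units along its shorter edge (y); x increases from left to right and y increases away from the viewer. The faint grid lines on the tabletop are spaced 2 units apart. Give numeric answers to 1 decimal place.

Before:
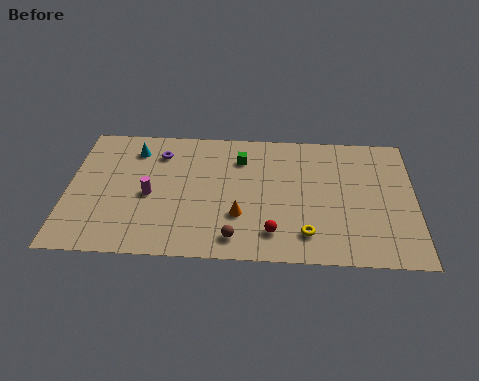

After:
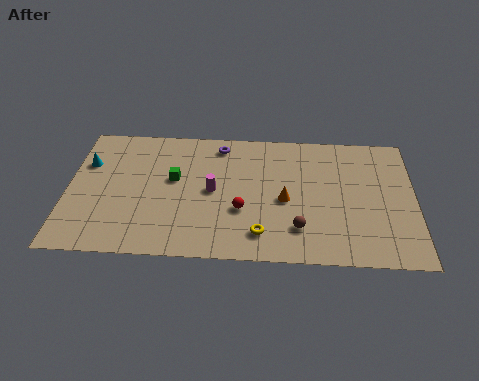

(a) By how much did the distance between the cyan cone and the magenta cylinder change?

+3.1

Before: roughly 3.6 units apart; after: 6.7. That's 3.1 units further apart.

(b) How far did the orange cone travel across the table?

2.6

The orange cone moved from about (8.8, 3.2) to (11.1, 4.5), a distance of √(2.3² + 1.3²) ≈ 2.6.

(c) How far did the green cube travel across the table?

3.8

The green cube moved from about (8.8, 7.6) to (5.4, 5.8), a distance of √(3.4² + 1.8²) ≈ 3.8.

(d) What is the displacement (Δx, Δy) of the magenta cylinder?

(3.2, 0.5)

The magenta cylinder started near (4.2, 4.5) and ended near (7.4, 5.0).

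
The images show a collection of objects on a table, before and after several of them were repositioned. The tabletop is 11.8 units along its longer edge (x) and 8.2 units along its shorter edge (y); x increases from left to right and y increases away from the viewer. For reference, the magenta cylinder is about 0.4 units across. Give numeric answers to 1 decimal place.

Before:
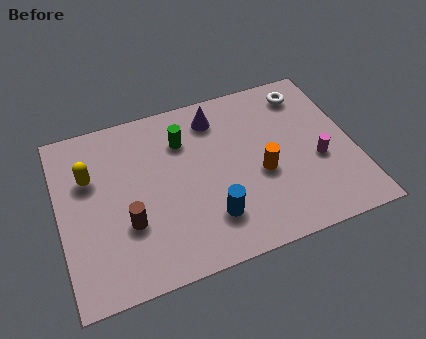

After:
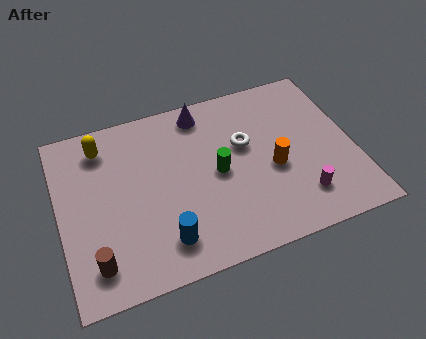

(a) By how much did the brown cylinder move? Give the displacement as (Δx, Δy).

(-1.4, -1.3)

From the two frames, the brown cylinder sits at roughly (2.6, 2.8) before and (1.2, 1.5) after.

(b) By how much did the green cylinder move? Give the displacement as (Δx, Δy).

(1.2, -2.0)

From the two frames, the green cylinder sits at roughly (5.1, 6.0) before and (6.3, 4.0) after.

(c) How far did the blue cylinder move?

1.9

The blue cylinder was near (5.8, 2.0) before and (3.9, 1.6) after, so it travelled √(1.9² + 0.4²) ≈ 1.9 units.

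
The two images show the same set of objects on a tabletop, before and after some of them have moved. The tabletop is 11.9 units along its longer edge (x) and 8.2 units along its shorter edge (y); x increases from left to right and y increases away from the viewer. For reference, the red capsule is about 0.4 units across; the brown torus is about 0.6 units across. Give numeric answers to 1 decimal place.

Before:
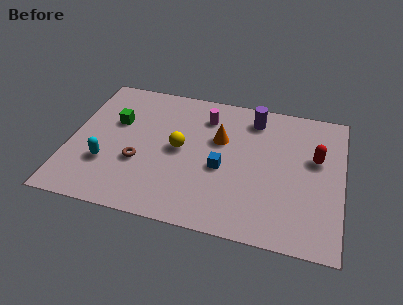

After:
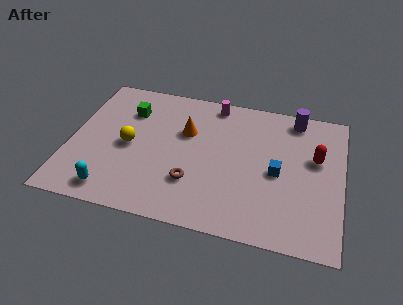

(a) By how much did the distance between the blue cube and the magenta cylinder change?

+1.6

They were about 3.0 units apart before and 4.6 after — 1.6 units further apart.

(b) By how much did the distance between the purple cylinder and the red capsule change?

-0.9

They were about 3.3 units apart before and 2.4 after — 0.9 units closer together.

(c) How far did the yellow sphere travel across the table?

2.2

The yellow sphere was near (4.8, 4.2) before and (2.6, 3.9) after, so it travelled √(2.2² + 0.3²) ≈ 2.2 units.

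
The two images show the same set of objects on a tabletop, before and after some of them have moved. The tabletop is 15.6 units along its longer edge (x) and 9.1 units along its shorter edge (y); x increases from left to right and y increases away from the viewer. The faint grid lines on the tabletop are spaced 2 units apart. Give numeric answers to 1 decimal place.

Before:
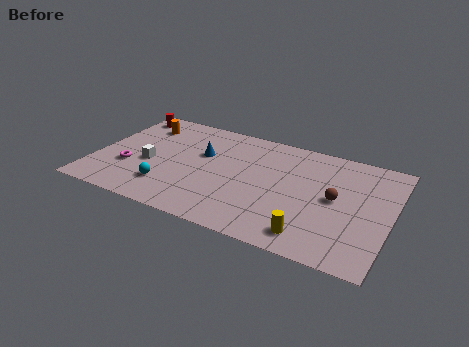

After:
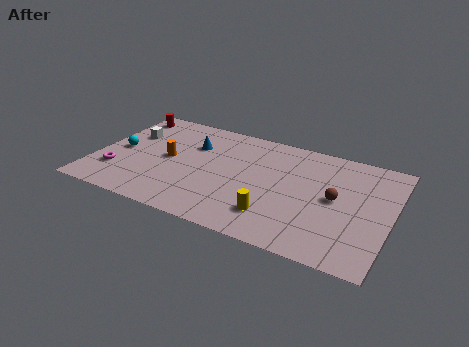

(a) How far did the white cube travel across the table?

2.6

From (2.9, 3.8) to (1.5, 6.0), the white cube covered √(1.4² + 2.2²) ≈ 2.6 units.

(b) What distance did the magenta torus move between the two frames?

0.8

The magenta torus was near (1.9, 3.1) before and (1.3, 2.5) after, so it travelled √(0.6² + 0.6²) ≈ 0.8 units.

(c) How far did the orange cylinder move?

3.1

The orange cylinder moved from about (2.0, 7.1) to (3.8, 4.6), a distance of √(1.8² + 2.5²) ≈ 3.1.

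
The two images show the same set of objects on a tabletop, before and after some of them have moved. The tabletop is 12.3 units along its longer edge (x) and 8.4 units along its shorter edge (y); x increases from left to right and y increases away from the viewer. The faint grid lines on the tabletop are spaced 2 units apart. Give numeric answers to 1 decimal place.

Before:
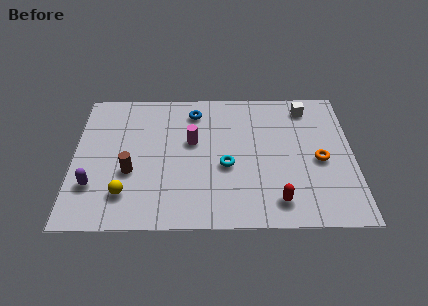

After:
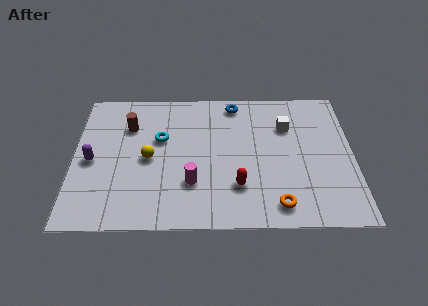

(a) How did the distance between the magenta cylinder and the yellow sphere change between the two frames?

-1.8

Before: roughly 4.2 units apart; after: 2.4. That's 1.8 units closer together.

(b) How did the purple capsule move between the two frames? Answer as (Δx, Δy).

(-0.1, 1.5)

The purple capsule was at about (0.9, 2.4) and moved to about (0.8, 3.9).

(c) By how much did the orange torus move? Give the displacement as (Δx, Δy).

(-1.9, -2.6)

The orange torus was at about (10.8, 3.8) and moved to about (8.9, 1.2).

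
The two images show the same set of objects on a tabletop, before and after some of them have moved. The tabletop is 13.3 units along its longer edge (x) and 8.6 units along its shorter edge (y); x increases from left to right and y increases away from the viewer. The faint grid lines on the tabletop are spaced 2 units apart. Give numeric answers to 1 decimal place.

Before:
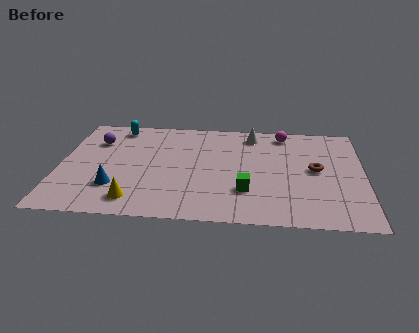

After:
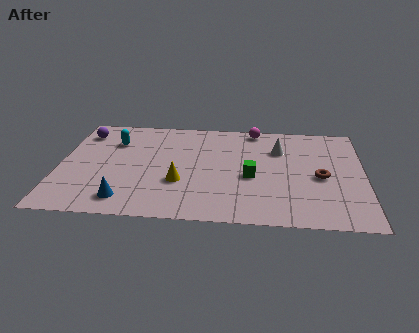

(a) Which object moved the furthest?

the yellow cone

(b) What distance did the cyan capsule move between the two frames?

1.3

The cyan capsule moved from about (2.4, 7.5) to (2.3, 6.2), a distance of √(0.1² + 1.3²) ≈ 1.3.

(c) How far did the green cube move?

1.2

From (8.2, 2.5) to (8.4, 3.7), the green cube covered √(0.2² + 1.2²) ≈ 1.2 units.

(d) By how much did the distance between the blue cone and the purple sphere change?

+2.0

They were about 3.9 units apart before and 5.9 after — 2.0 units further apart.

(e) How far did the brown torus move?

0.6

From (11.2, 4.5) to (11.4, 3.9), the brown torus covered √(0.2² + 0.6²) ≈ 0.6 units.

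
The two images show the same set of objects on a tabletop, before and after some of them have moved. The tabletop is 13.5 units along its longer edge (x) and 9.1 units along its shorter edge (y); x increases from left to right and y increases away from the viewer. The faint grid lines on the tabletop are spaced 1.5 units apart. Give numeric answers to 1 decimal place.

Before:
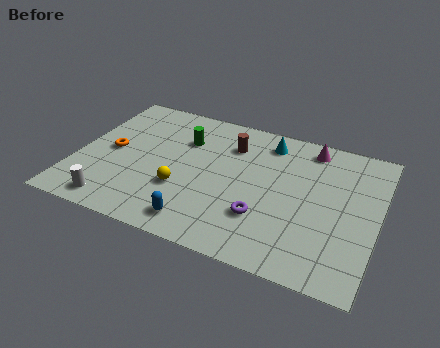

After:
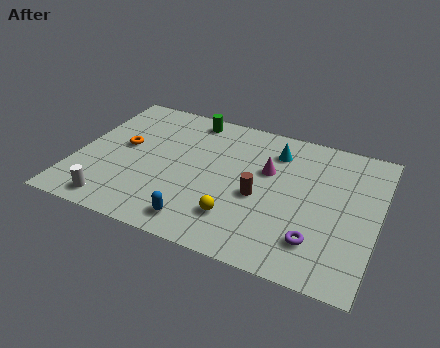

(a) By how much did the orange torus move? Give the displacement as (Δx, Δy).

(0.5, 0.5)

From the two frames, the orange torus sits at roughly (1.5, 4.5) before and (2.0, 5.0) after.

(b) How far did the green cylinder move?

1.6

The green cylinder moved from about (4.6, 6.4) to (4.7, 8.0), a distance of √(0.1² + 1.6²) ≈ 1.6.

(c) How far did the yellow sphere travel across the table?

2.8

The yellow sphere moved from about (4.9, 3.1) to (7.5, 2.2), a distance of √(2.6² + 0.9²) ≈ 2.8.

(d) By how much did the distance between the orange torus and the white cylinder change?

+0.4

They were about 3.5 units apart before and 3.9 after — 0.4 units further apart.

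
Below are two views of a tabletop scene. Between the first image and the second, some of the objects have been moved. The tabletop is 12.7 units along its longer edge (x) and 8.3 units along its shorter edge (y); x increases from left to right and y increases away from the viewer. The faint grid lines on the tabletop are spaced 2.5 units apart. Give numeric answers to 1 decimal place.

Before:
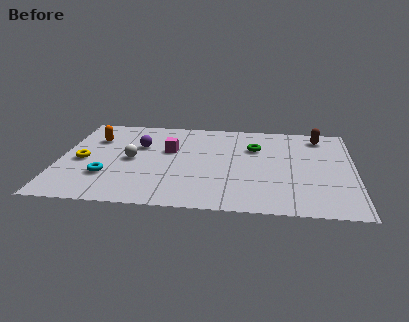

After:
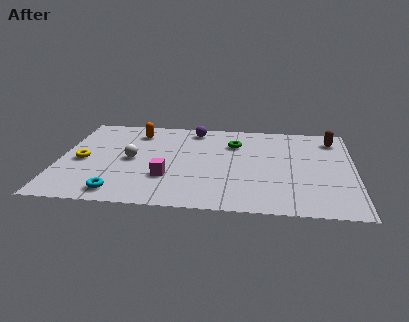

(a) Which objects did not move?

the yellow torus and the white sphere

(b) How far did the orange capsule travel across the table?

2.0

From (1.4, 5.9) to (3.2, 6.7), the orange capsule covered √(1.8² + 0.8²) ≈ 2.0 units.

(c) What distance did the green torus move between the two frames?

0.9

From (8.4, 5.7) to (7.5, 6.0), the green torus covered √(0.9² + 0.3²) ≈ 0.9 units.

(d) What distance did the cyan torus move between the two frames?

1.5

The cyan torus was near (2.1, 2.5) before and (2.7, 1.1) after, so it travelled √(0.6² + 1.4²) ≈ 1.5 units.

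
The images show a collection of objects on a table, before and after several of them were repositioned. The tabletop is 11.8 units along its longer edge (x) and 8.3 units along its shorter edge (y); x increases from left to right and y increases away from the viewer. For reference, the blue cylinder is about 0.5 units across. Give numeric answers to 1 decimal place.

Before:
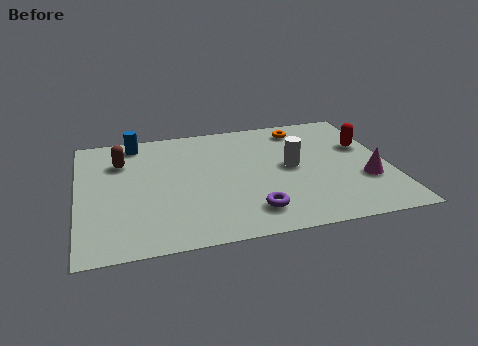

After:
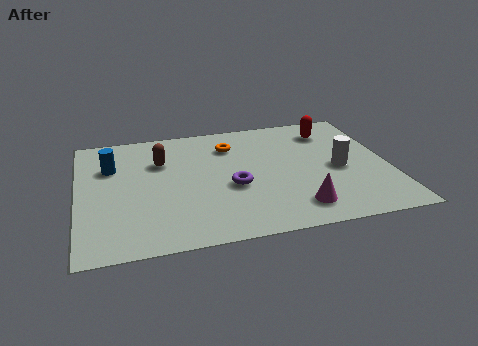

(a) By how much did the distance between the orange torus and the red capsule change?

+1.0

Before: roughly 2.9 units apart; after: 3.9. That's 1.0 units further apart.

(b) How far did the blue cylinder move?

1.9

The blue cylinder moved from about (2.3, 7.3) to (1.3, 5.7), a distance of √(1.0² + 1.6²) ≈ 1.9.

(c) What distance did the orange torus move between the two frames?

2.9

The orange torus moved from about (8.7, 7.0) to (5.9, 6.3), a distance of √(2.8² + 0.7²) ≈ 2.9.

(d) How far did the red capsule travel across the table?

1.8

From (11.0, 5.2) to (9.8, 6.6), the red capsule covered √(1.2² + 1.4²) ≈ 1.8 units.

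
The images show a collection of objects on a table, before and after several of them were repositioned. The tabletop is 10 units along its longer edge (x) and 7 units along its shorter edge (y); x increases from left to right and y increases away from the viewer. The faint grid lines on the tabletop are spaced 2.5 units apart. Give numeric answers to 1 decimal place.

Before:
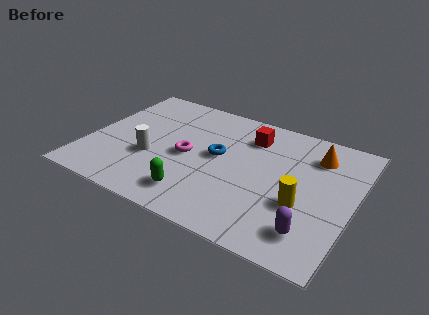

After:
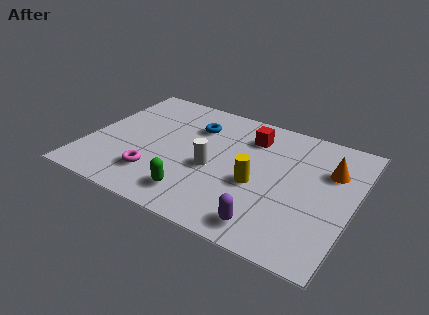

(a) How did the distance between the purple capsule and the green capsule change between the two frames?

-1.5

Before: roughly 4.3 units apart; after: 2.8. That's 1.5 units closer together.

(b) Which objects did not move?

the red cube and the green capsule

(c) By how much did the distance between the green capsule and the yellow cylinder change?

-1.4

The distance was about 4.0 in the first image and 2.6 in the second, so they moved 1.4 units closer together.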